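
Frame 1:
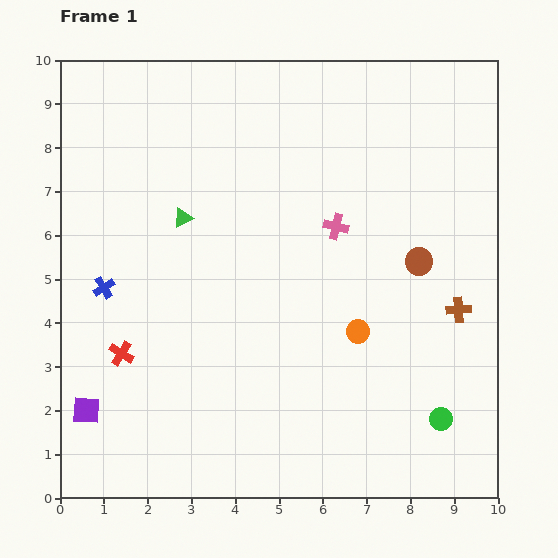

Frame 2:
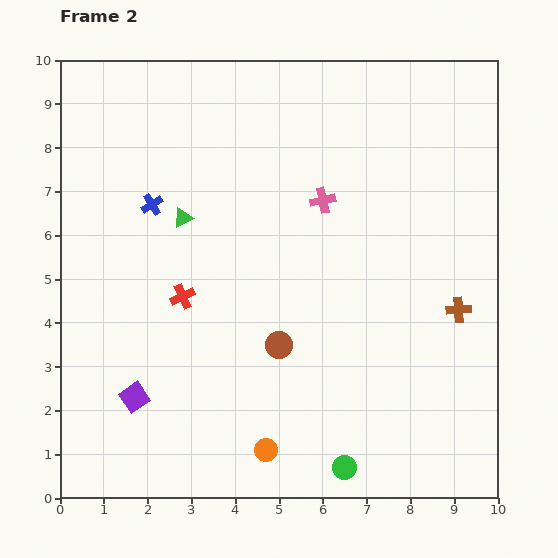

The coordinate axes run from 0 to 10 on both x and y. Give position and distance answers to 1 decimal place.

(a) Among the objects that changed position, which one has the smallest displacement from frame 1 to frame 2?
the pink cross

(moved 0.7)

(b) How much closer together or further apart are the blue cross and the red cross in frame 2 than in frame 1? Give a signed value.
+0.6

Distance in frame 1: 1.6. Distance in frame 2: 2.2.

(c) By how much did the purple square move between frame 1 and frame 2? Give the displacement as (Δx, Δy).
(1.1, 0.3)

The purple square was at (0.6, 2.0) in frame 1 and (1.7, 2.3) in frame 2.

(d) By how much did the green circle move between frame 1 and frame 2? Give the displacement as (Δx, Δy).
(-2.2, -1.1)

The green circle was at (8.7, 1.8) in frame 1 and (6.5, 0.7) in frame 2.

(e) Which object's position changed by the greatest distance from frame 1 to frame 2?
the brown circle

(moved 3.7; next 3.4)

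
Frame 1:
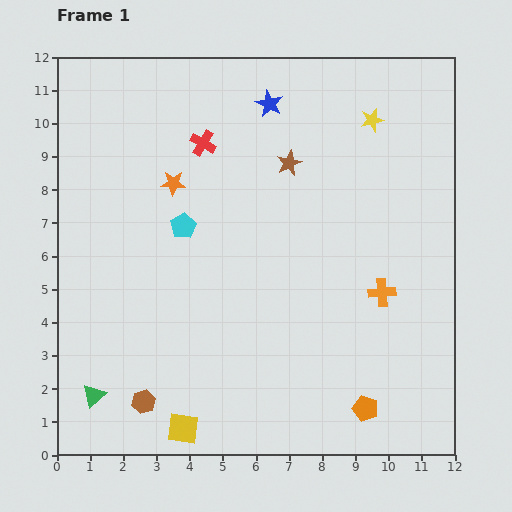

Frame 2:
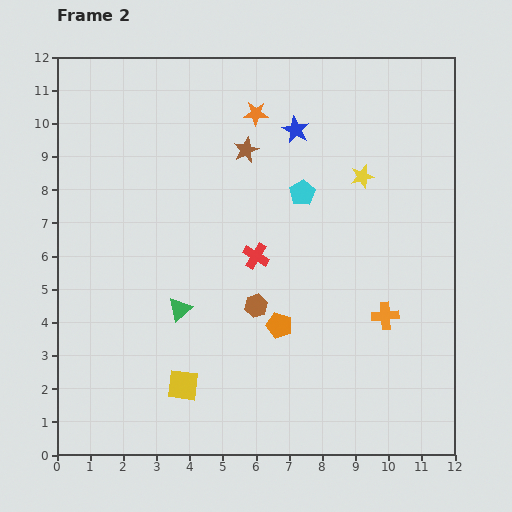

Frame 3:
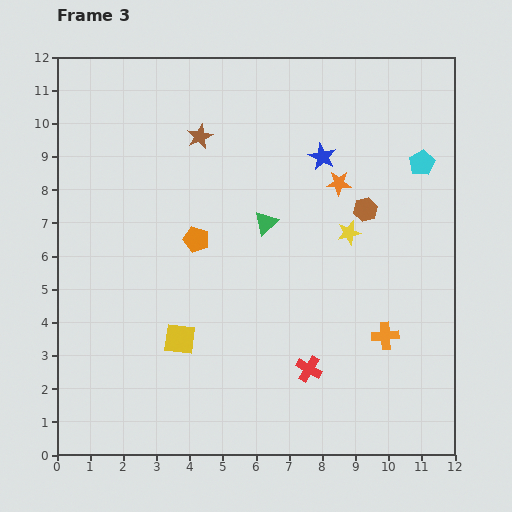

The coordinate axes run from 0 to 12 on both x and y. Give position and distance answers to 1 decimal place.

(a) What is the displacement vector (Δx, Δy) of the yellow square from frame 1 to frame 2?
(0.0, 1.3)

The yellow square was at (3.8, 0.8) in frame 1 and (3.8, 2.1) in frame 2.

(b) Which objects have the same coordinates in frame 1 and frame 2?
none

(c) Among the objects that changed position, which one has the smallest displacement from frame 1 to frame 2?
the orange cross

(moved 0.7)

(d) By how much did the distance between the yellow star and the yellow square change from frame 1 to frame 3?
-4.9

Distance in frame 1: 10.9. Distance in frame 3: 6.0.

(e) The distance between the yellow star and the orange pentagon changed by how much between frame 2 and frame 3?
-0.5

Distance in frame 2: 5.1. Distance in frame 3: 4.6.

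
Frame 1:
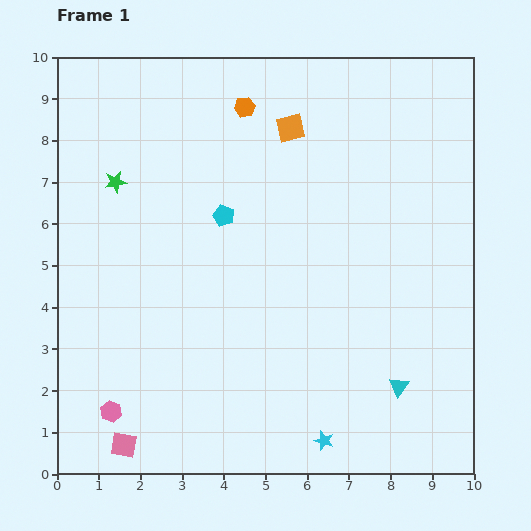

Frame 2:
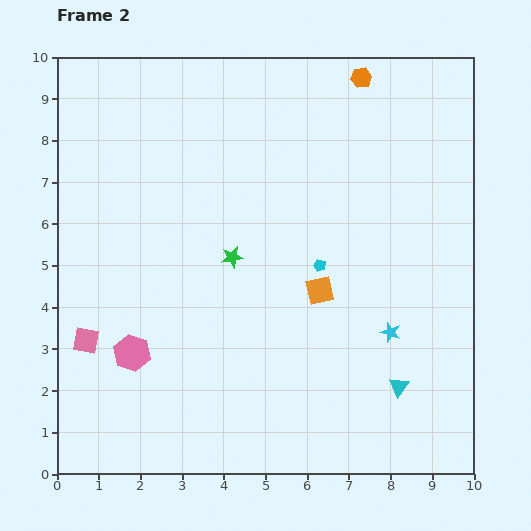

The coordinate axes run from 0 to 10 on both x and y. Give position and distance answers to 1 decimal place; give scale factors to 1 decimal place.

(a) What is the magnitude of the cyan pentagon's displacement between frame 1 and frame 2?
2.6

The cyan pentagon moved from (4.0, 6.2) to (6.3, 5.0), a distance of √(2.3² + 1.2²) ≈ 2.6.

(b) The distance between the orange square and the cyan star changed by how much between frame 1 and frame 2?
-5.5

Distance in frame 1: 7.5. Distance in frame 2: 2.0.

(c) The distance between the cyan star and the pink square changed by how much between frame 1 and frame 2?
+2.5

Distance in frame 1: 4.8. Distance in frame 2: 7.3.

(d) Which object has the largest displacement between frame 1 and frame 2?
the orange square

(moved 4.0; next 3.3)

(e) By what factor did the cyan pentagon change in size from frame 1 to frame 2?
0.6×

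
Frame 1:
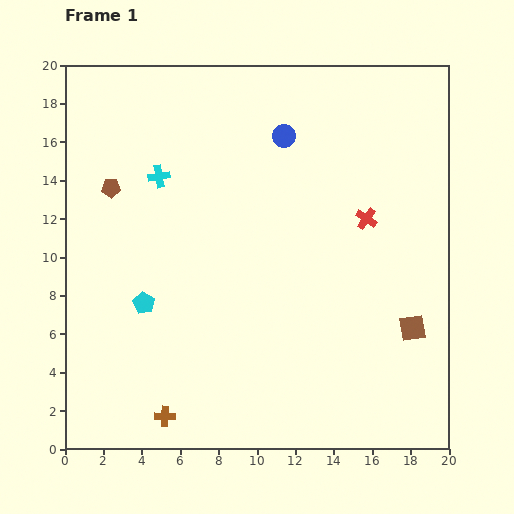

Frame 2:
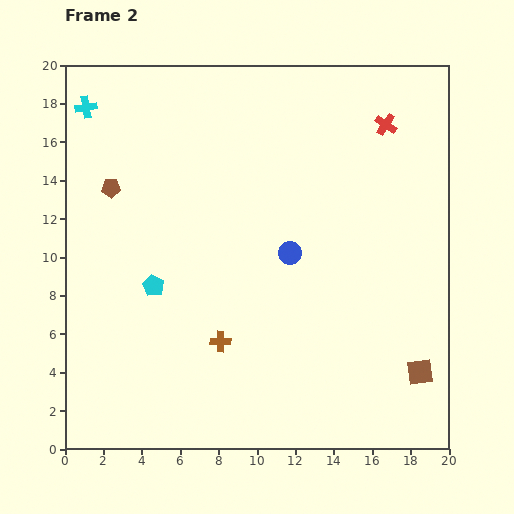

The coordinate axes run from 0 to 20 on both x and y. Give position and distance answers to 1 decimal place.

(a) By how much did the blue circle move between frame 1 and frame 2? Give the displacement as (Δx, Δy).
(0.3, -6.1)

The blue circle was at (11.4, 16.3) in frame 1 and (11.7, 10.2) in frame 2.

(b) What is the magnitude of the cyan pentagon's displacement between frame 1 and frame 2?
1.0

The cyan pentagon moved from (4.1, 7.6) to (4.6, 8.5), a distance of √(0.5² + 0.9²) ≈ 1.0.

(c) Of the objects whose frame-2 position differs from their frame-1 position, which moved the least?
the cyan pentagon

(moved 1.0)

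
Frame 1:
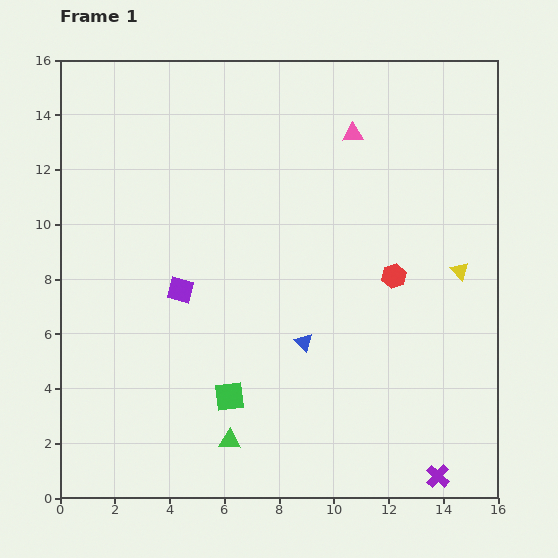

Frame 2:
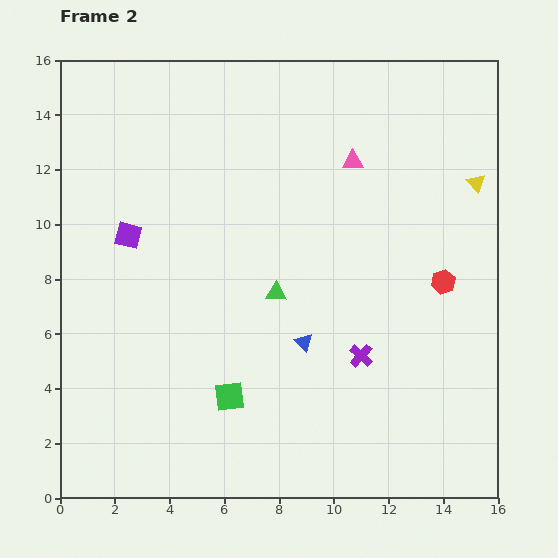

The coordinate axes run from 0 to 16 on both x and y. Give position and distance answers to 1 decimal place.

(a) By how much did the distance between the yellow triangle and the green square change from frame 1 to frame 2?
+2.3

Distance in frame 1: 9.6. Distance in frame 2: 11.9.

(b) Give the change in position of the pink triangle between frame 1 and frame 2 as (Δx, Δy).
(0.0, -1.0)

The pink triangle was at (10.7, 13.3) in frame 1 and (10.7, 12.3) in frame 2.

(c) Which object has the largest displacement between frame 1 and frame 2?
the green triangle

(moved 5.7; next 5.2)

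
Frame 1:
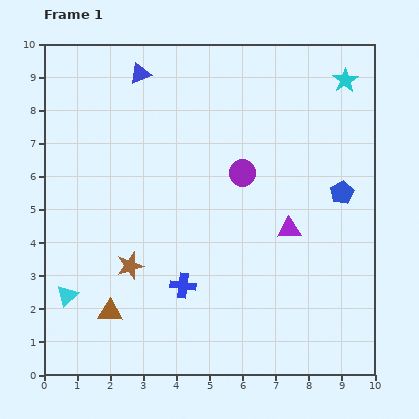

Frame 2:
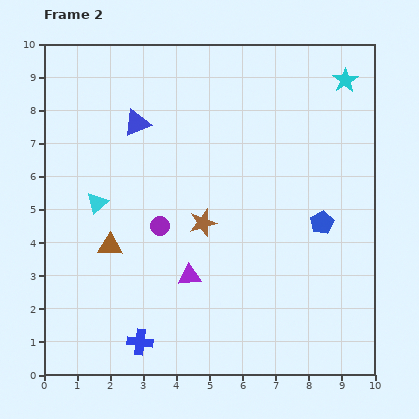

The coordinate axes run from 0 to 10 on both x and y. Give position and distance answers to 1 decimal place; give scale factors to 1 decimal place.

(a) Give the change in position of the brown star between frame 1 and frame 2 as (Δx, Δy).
(2.2, 1.3)

The brown star was at (2.6, 3.3) in frame 1 and (4.8, 4.6) in frame 2.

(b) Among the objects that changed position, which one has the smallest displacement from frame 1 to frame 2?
the blue pentagon

(moved 1.1)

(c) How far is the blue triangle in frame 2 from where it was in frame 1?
1.5

The blue triangle moved from (2.9, 9.1) to (2.8, 7.6), a distance of √(0.1² + 1.5²) ≈ 1.5.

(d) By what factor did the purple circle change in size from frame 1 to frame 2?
0.7×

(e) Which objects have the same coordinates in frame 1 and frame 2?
the cyan star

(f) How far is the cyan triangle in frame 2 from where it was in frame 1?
2.9

The cyan triangle moved from (0.7, 2.4) to (1.6, 5.2), a distance of √(0.9² + 2.8²) ≈ 2.9.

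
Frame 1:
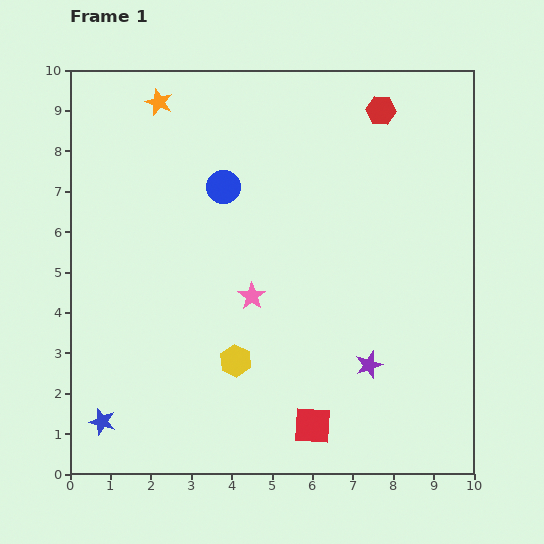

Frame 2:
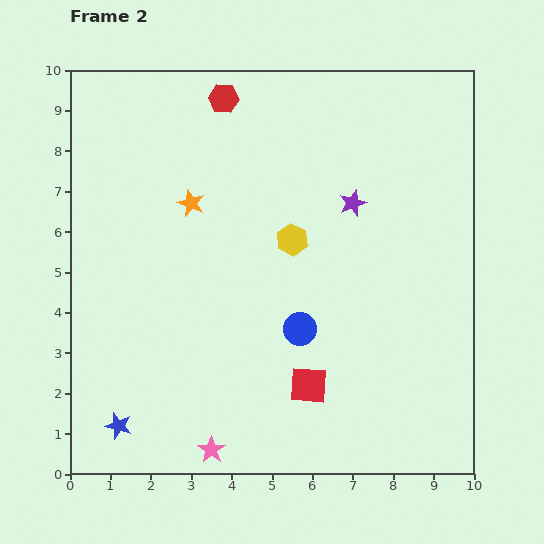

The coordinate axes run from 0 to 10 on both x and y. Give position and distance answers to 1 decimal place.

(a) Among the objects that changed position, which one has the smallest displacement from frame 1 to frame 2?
the blue star

(moved 0.4)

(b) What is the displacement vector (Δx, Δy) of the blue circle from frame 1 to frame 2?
(1.9, -3.5)

The blue circle was at (3.8, 7.1) in frame 1 and (5.7, 3.6) in frame 2.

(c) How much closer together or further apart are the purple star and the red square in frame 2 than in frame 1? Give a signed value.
+2.5

Distance in frame 1: 2.1. Distance in frame 2: 4.6.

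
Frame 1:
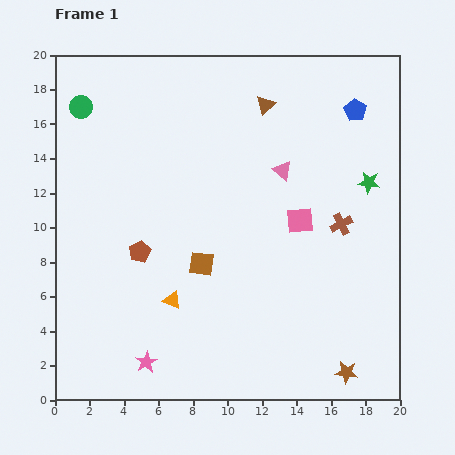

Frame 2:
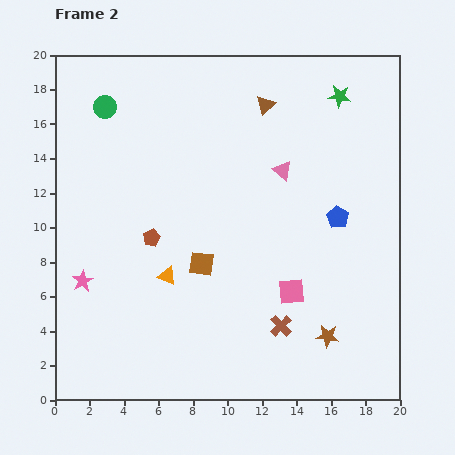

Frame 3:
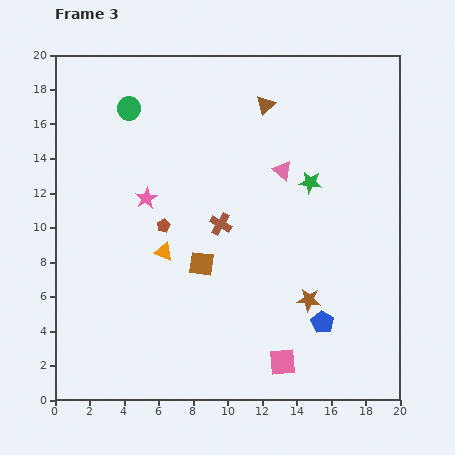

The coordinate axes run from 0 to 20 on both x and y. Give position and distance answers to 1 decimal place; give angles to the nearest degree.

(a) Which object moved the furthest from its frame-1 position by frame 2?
the brown cross

(moved 6.9; next 6.3)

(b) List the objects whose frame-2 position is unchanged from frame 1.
the brown square, the brown triangle, the pink triangle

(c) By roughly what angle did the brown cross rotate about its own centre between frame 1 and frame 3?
33° counter-clockwise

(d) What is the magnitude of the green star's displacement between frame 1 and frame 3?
3.4

The green star moved from (18.2, 12.6) to (14.8, 12.6), a distance of √(3.4² + 0.0²) ≈ 3.4.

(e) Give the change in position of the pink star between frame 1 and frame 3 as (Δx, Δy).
(0.0, 9.5)

The pink star was at (5.3, 2.2) in frame 1 and (5.3, 11.7) in frame 3.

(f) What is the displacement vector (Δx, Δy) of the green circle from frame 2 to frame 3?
(1.4, -0.1)

The green circle was at (2.9, 17.0) in frame 2 and (4.3, 16.9) in frame 3.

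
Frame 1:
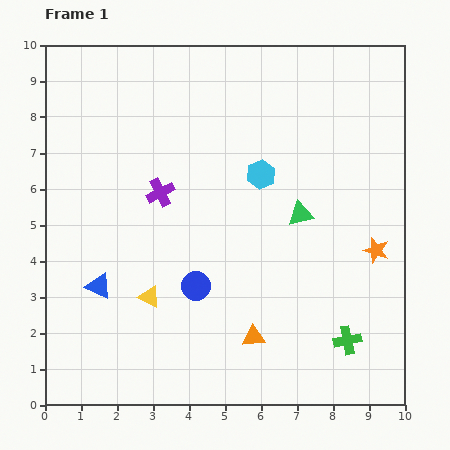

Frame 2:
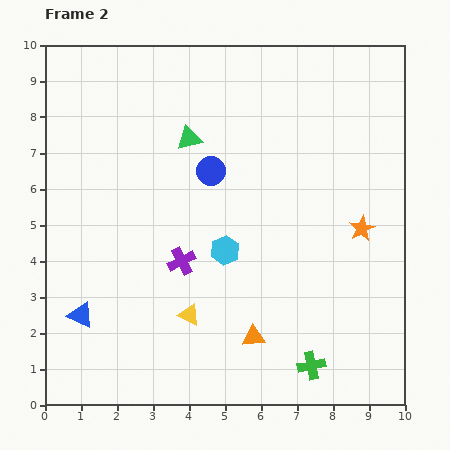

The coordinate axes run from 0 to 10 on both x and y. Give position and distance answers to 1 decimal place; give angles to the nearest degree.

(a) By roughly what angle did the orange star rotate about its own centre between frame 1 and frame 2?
26° clockwise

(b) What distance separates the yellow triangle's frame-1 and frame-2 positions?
1.2

The yellow triangle moved from (2.9, 3.0) to (4.0, 2.5), a distance of √(1.1² + 0.5²) ≈ 1.2.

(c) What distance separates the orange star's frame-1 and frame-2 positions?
0.7

The orange star moved from (9.2, 4.3) to (8.8, 4.9), a distance of √(0.4² + 0.6²) ≈ 0.7.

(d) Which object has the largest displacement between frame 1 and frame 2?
the green triangle

(moved 3.7; next 3.2)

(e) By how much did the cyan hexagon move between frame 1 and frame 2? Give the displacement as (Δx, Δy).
(-1.0, -2.1)

The cyan hexagon was at (6.0, 6.4) in frame 1 and (5.0, 4.3) in frame 2.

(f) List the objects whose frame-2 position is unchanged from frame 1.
the orange triangle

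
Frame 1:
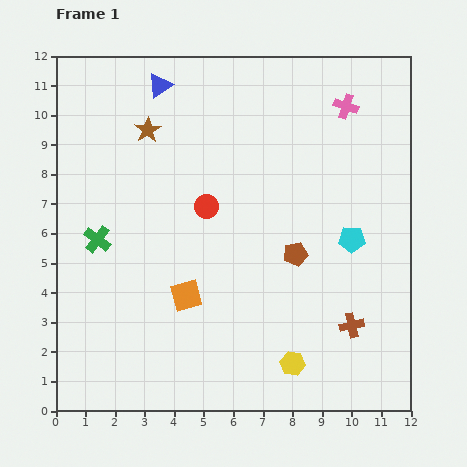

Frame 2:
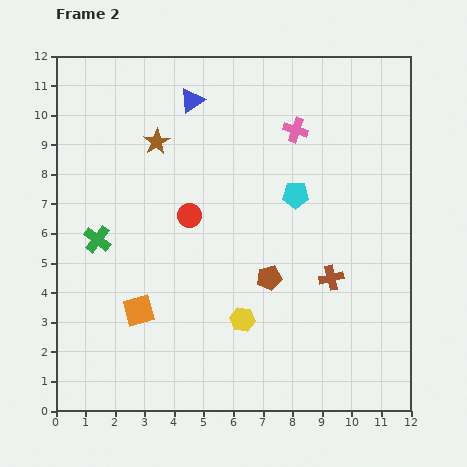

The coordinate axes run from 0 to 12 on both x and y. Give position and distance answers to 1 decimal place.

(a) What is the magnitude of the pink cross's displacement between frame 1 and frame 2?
1.9

The pink cross moved from (9.8, 10.3) to (8.1, 9.5), a distance of √(1.7² + 0.8²) ≈ 1.9.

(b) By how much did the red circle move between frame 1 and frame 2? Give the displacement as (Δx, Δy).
(-0.6, -0.3)

The red circle was at (5.1, 6.9) in frame 1 and (4.5, 6.6) in frame 2.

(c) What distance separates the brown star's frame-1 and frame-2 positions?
0.5

The brown star moved from (3.1, 9.5) to (3.4, 9.1), a distance of √(0.3² + 0.4²) ≈ 0.5.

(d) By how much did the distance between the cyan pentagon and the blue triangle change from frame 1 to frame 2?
-3.6

Distance in frame 1: 8.3. Distance in frame 2: 4.7.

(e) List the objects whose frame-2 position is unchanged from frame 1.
the green cross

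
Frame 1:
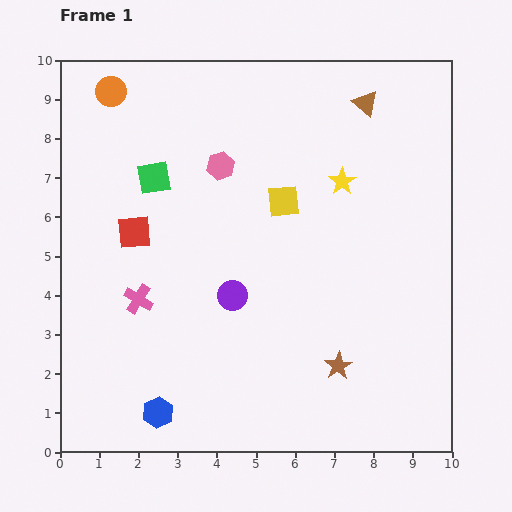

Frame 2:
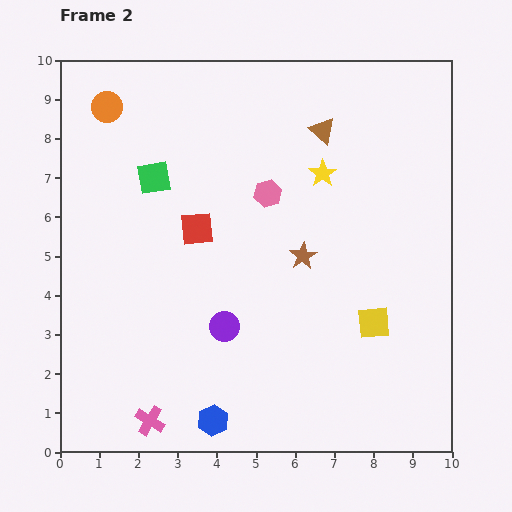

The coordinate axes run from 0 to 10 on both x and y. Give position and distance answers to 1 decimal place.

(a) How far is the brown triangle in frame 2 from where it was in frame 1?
1.3

The brown triangle moved from (7.8, 8.9) to (6.7, 8.2), a distance of √(1.1² + 0.7²) ≈ 1.3.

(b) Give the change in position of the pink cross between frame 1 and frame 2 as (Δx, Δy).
(0.3, -3.1)

The pink cross was at (2.0, 3.9) in frame 1 and (2.3, 0.8) in frame 2.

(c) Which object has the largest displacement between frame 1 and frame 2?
the yellow square

(moved 3.9; next 3.1)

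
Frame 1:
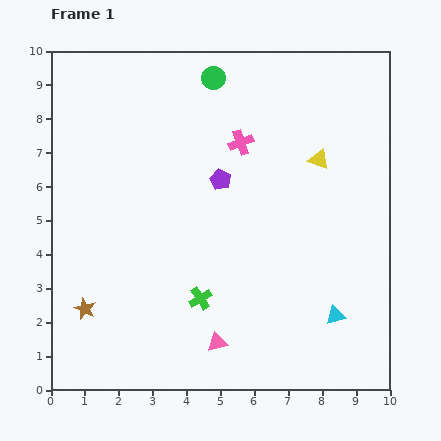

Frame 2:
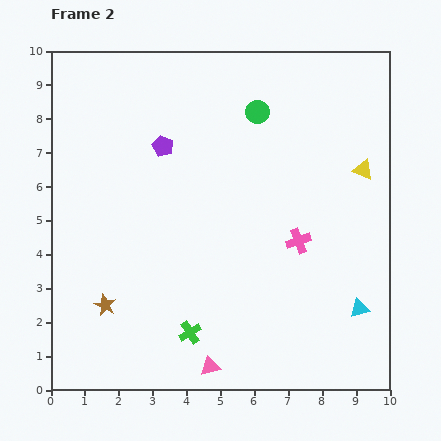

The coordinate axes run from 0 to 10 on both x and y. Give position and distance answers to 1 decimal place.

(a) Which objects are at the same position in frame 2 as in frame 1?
none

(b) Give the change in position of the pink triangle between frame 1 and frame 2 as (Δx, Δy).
(-0.2, -0.7)

The pink triangle was at (4.9, 1.4) in frame 1 and (4.7, 0.7) in frame 2.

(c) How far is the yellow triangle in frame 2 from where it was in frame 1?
1.3

The yellow triangle moved from (7.9, 6.8) to (9.2, 6.5), a distance of √(1.3² + 0.3²) ≈ 1.3.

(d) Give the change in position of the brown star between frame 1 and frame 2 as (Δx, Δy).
(0.6, 0.1)

The brown star was at (1.0, 2.4) in frame 1 and (1.6, 2.5) in frame 2.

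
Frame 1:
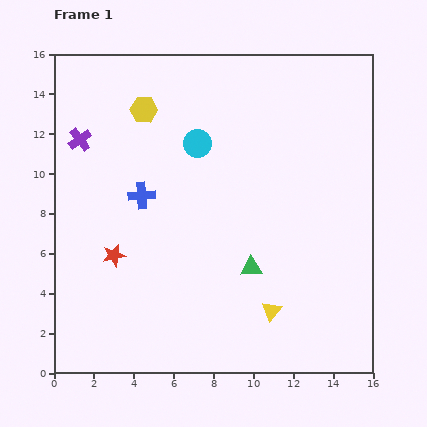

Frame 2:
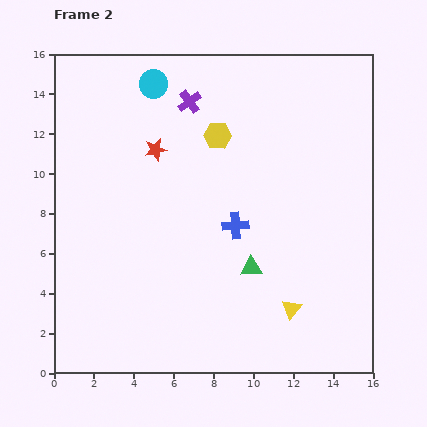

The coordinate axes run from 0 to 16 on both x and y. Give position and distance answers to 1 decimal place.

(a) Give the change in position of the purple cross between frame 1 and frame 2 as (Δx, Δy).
(5.5, 1.9)

The purple cross was at (1.3, 11.7) in frame 1 and (6.8, 13.6) in frame 2.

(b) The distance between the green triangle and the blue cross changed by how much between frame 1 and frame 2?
-4.4

Distance in frame 1: 6.6. Distance in frame 2: 2.2.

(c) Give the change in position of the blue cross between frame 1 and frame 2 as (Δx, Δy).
(4.7, -1.5)

The blue cross was at (4.4, 8.9) in frame 1 and (9.1, 7.4) in frame 2.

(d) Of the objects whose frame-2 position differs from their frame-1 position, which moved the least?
the yellow triangle

(moved 1.0)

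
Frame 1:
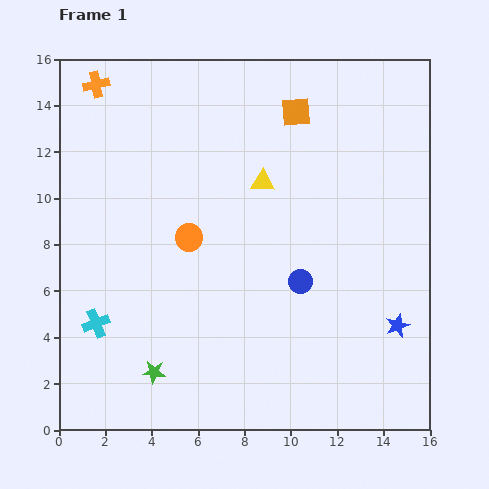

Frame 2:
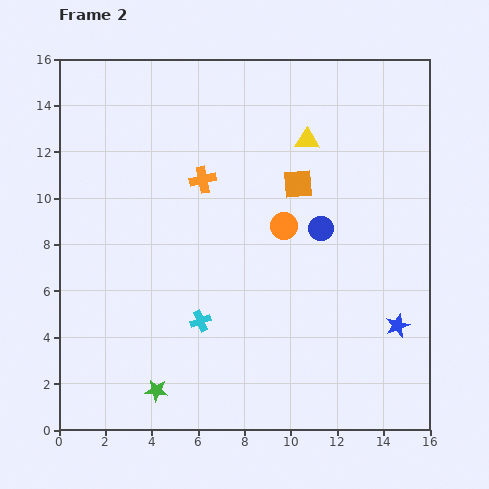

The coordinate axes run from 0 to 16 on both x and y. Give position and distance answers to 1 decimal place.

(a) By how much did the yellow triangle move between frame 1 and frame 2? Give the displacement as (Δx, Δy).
(1.9, 1.8)

The yellow triangle was at (8.8, 10.7) in frame 1 and (10.7, 12.5) in frame 2.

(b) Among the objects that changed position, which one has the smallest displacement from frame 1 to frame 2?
the green star

(moved 0.8)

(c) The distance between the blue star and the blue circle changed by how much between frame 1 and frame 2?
+0.7

Distance in frame 1: 4.6. Distance in frame 2: 5.3.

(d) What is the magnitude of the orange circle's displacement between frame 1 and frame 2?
4.1

The orange circle moved from (5.6, 8.3) to (9.7, 8.8), a distance of √(4.1² + 0.5²) ≈ 4.1.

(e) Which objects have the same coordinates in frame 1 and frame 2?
the blue star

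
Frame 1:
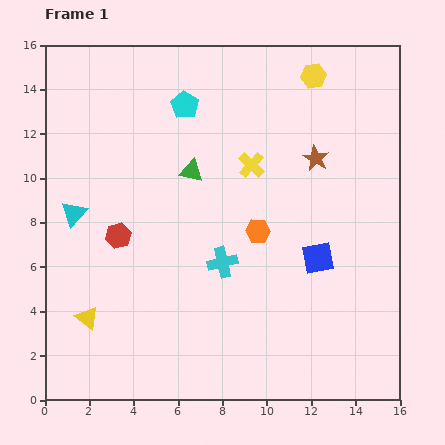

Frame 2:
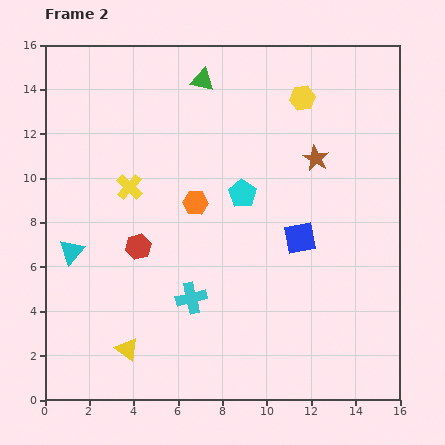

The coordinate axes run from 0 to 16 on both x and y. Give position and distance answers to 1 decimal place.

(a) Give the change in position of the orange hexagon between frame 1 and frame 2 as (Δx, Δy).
(-2.8, 1.3)

The orange hexagon was at (9.6, 7.6) in frame 1 and (6.8, 8.9) in frame 2.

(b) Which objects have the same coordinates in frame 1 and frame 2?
the brown star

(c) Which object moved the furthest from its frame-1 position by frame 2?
the yellow cross

(moved 5.6; next 4.8)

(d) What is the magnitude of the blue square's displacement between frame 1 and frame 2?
1.2

The blue square moved from (12.3, 6.4) to (11.5, 7.3), a distance of √(0.8² + 0.9²) ≈ 1.2.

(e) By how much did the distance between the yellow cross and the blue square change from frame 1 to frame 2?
+2.8

Distance in frame 1: 5.2. Distance in frame 2: 8.0.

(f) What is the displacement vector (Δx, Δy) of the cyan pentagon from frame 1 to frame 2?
(2.6, -4.0)

The cyan pentagon was at (6.3, 13.3) in frame 1 and (8.9, 9.3) in frame 2.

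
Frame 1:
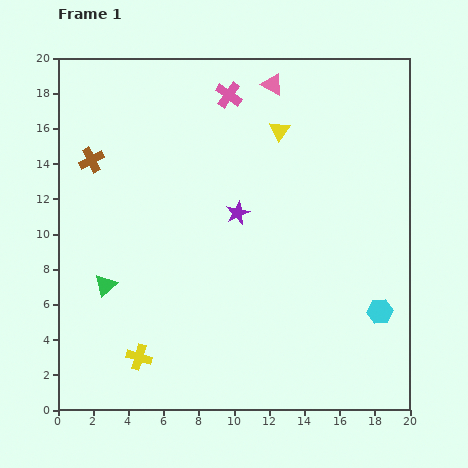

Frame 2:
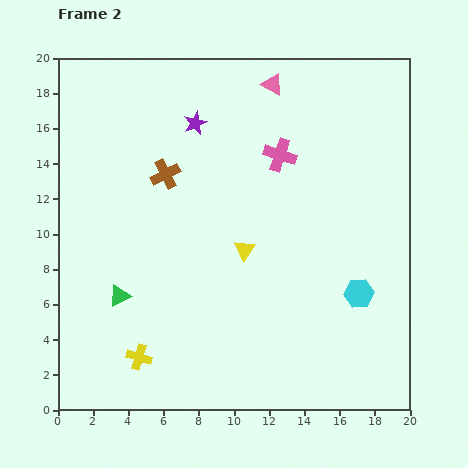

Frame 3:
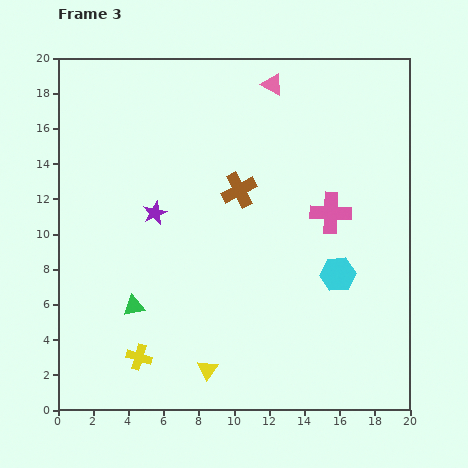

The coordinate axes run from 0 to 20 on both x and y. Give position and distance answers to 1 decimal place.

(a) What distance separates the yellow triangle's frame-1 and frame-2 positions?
7.1

The yellow triangle moved from (12.6, 15.9) to (10.6, 9.1), a distance of √(2.0² + 6.8²) ≈ 7.1.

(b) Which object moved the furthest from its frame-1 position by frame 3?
the yellow triangle

(moved 14.2; next 8.9)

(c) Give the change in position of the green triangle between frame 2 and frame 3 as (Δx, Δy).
(0.8, -0.6)

The green triangle was at (3.5, 6.5) in frame 2 and (4.3, 5.9) in frame 3.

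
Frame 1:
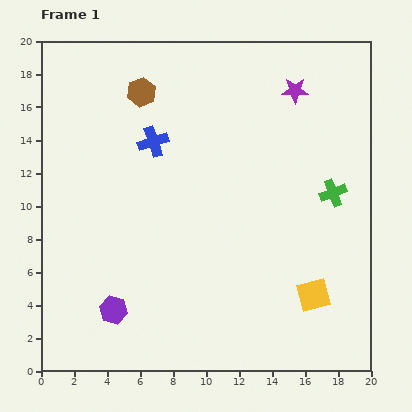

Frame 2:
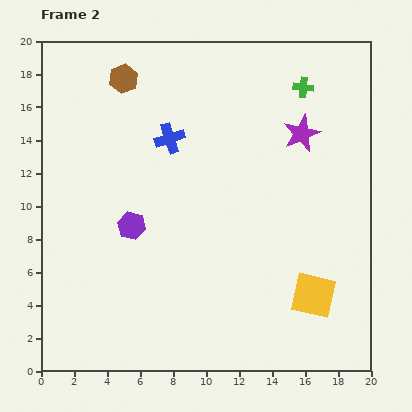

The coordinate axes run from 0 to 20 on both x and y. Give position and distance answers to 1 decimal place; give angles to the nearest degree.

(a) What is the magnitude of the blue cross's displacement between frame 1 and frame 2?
1.0

The blue cross moved from (6.8, 13.9) to (7.8, 14.1), a distance of √(1.0² + 0.2²) ≈ 1.0.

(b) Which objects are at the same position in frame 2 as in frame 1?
the yellow square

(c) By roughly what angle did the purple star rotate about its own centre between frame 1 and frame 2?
24° counter-clockwise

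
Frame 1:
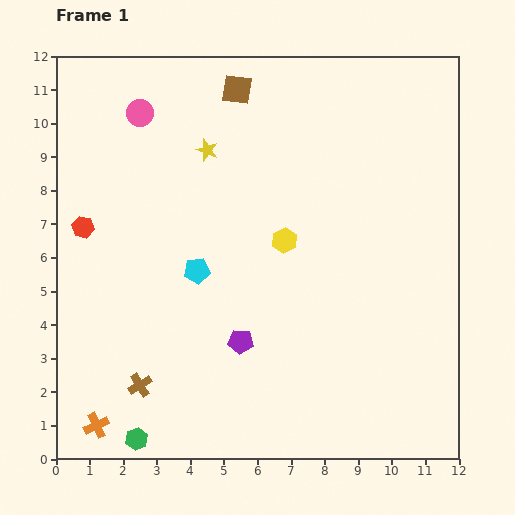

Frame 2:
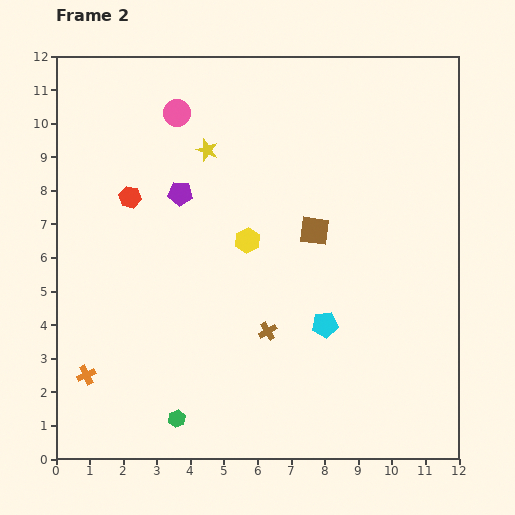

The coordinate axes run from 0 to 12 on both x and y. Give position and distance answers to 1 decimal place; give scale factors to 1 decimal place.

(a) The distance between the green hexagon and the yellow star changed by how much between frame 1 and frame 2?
-0.8

Distance in frame 1: 8.9. Distance in frame 2: 8.1.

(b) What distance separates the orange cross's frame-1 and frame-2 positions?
1.5

The orange cross moved from (1.2, 1.0) to (0.9, 2.5), a distance of √(0.3² + 1.5²) ≈ 1.5.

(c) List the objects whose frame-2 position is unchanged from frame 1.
the yellow star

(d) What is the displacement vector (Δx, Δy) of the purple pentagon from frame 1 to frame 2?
(-1.8, 4.4)

The purple pentagon was at (5.5, 3.5) in frame 1 and (3.7, 7.9) in frame 2.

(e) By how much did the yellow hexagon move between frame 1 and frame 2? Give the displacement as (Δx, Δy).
(-1.1, 0.0)

The yellow hexagon was at (6.8, 6.5) in frame 1 and (5.7, 6.5) in frame 2.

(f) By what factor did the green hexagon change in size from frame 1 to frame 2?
0.8×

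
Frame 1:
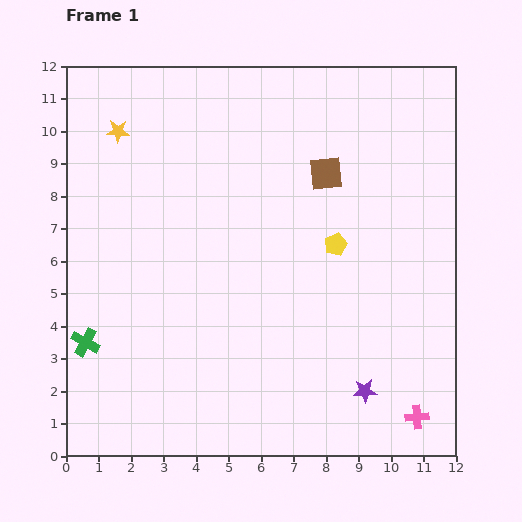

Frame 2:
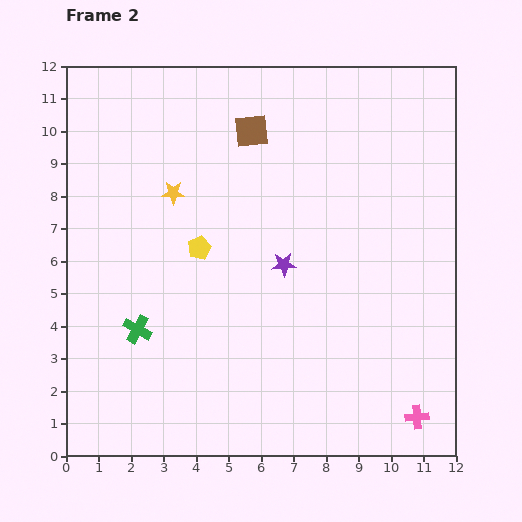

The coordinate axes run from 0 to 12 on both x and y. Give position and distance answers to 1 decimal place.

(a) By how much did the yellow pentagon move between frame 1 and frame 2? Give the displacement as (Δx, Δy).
(-4.2, -0.1)

The yellow pentagon was at (8.3, 6.5) in frame 1 and (4.1, 6.4) in frame 2.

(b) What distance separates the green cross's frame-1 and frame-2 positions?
1.6

The green cross moved from (0.6, 3.5) to (2.2, 3.9), a distance of √(1.6² + 0.4²) ≈ 1.6.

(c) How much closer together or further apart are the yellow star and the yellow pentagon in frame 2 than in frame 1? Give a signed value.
-5.7

Distance in frame 1: 7.6. Distance in frame 2: 1.9.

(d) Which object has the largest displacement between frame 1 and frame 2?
the purple star

(moved 4.6; next 4.2)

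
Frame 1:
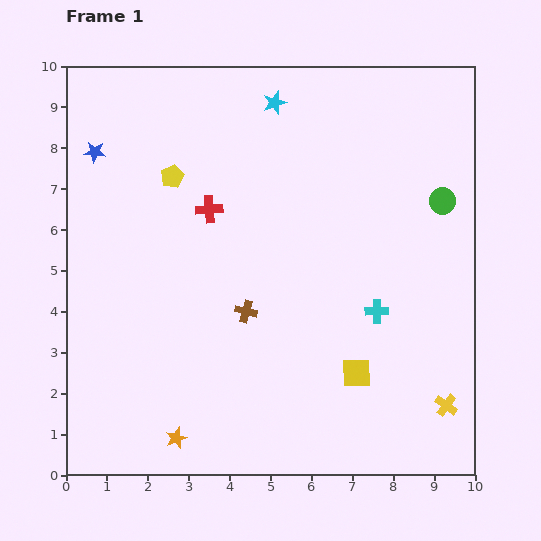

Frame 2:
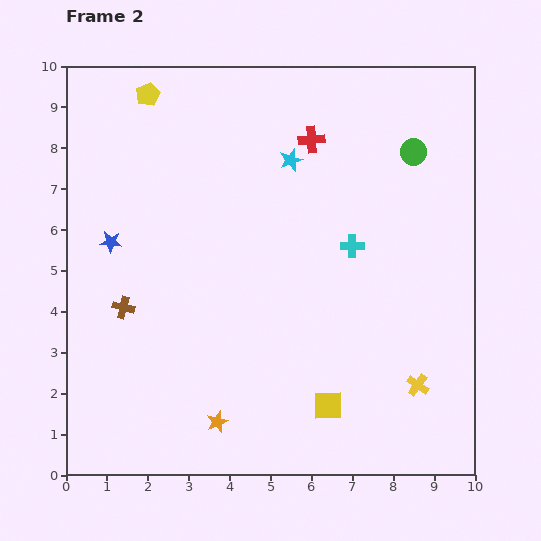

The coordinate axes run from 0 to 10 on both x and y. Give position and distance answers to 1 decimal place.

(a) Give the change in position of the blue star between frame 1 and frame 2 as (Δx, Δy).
(0.4, -2.2)

The blue star was at (0.7, 7.9) in frame 1 and (1.1, 5.7) in frame 2.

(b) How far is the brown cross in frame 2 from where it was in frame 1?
3.0

The brown cross moved from (4.4, 4.0) to (1.4, 4.1), a distance of √(3.0² + 0.1²) ≈ 3.0.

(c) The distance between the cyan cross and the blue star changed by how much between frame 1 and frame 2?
-2.0

Distance in frame 1: 7.9. Distance in frame 2: 5.9.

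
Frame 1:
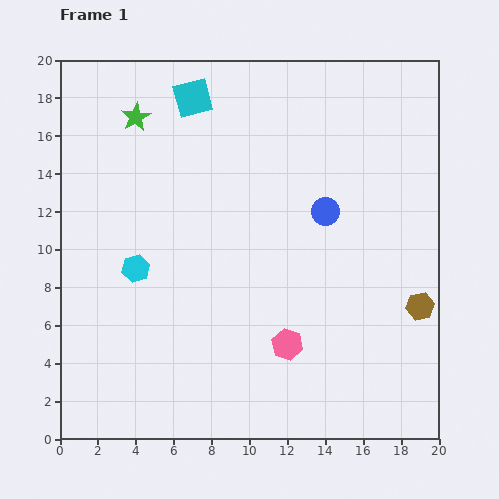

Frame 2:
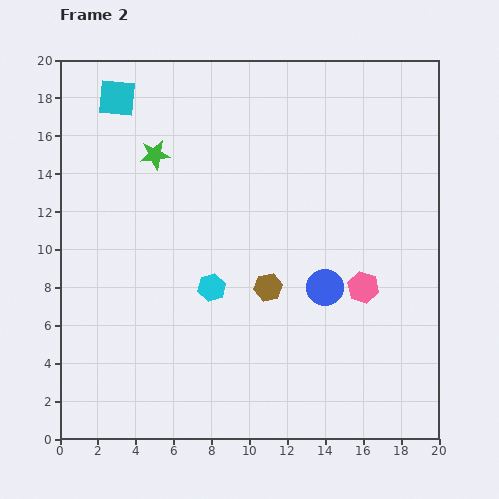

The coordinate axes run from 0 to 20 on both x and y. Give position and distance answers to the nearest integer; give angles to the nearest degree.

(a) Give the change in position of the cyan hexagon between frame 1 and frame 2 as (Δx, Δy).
(4, -1)

The cyan hexagon was at (4, 9) in frame 1 and (8, 8) in frame 2.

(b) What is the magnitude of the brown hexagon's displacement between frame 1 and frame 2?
8

The brown hexagon moved from (19, 7) to (11, 8), a distance of √(8² + 1²) ≈ 8.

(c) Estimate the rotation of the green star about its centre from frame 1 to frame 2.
22° clockwise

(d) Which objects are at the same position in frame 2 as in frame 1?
none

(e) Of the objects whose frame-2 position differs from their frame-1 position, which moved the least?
the green star

(moved 2)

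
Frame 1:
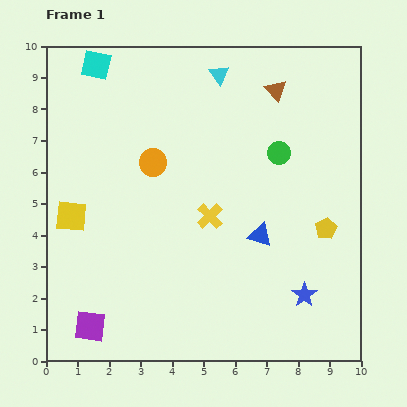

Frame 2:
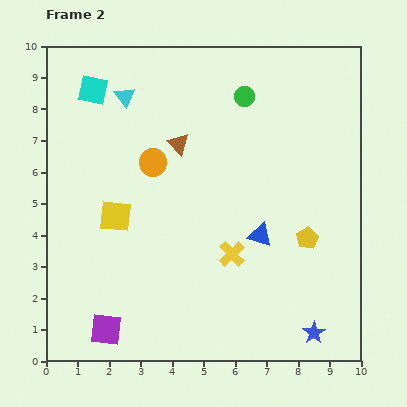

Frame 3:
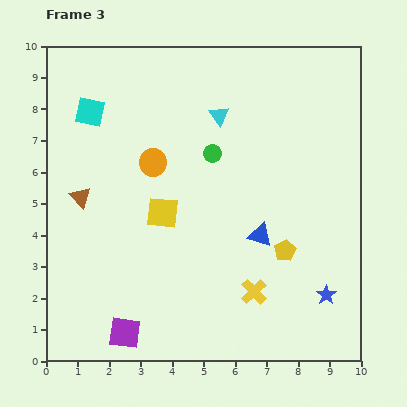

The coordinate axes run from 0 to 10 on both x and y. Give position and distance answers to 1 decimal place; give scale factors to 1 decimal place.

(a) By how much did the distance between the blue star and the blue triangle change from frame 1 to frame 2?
+1.1

Distance in frame 1: 2.4. Distance in frame 2: 3.5.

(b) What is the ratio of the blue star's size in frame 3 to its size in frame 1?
0.8×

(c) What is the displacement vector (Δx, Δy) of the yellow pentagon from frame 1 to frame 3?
(-1.3, -0.7)

The yellow pentagon was at (8.9, 4.2) in frame 1 and (7.6, 3.5) in frame 3.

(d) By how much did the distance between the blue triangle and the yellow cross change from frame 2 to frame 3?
+0.7

Distance in frame 2: 1.1. Distance in frame 3: 1.8.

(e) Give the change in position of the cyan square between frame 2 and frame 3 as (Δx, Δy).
(-0.1, -0.7)

The cyan square was at (1.5, 8.6) in frame 2 and (1.4, 7.9) in frame 3.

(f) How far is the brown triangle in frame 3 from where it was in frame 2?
3.5

The brown triangle moved from (4.2, 6.9) to (1.1, 5.2), a distance of √(3.1² + 1.7²) ≈ 3.5.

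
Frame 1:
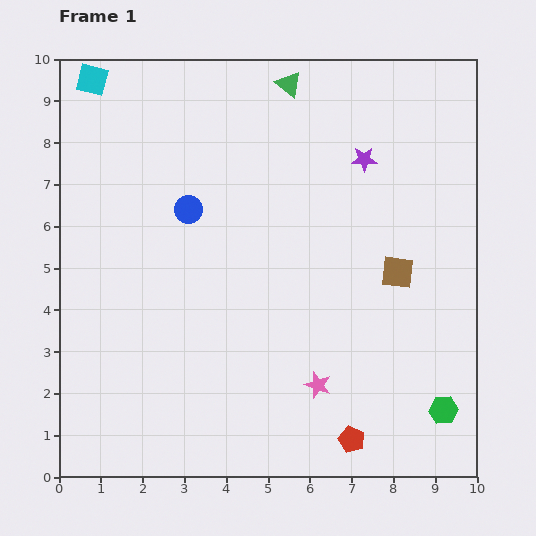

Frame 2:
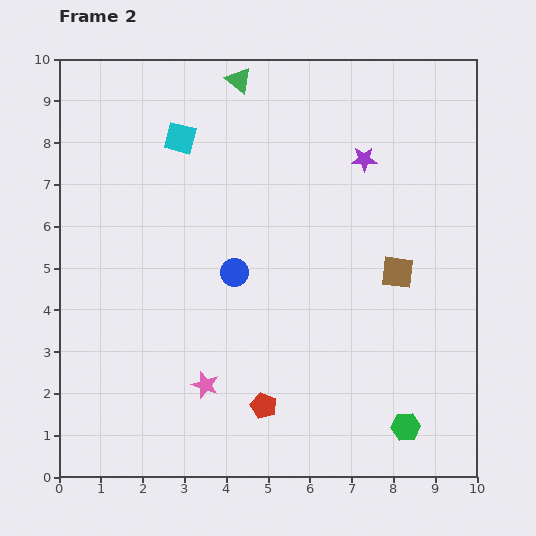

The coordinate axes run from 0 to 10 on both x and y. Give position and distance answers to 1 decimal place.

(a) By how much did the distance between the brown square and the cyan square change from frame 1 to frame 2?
-2.5

Distance in frame 1: 8.6. Distance in frame 2: 6.1.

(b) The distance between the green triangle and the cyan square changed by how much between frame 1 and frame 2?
-2.7

Distance in frame 1: 4.7. Distance in frame 2: 2.0.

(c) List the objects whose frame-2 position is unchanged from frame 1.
the brown square, the purple star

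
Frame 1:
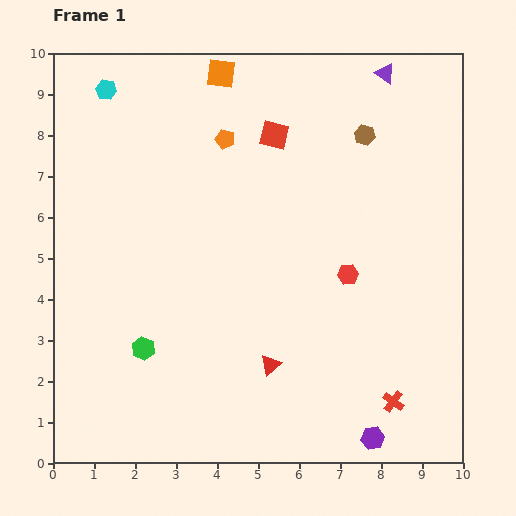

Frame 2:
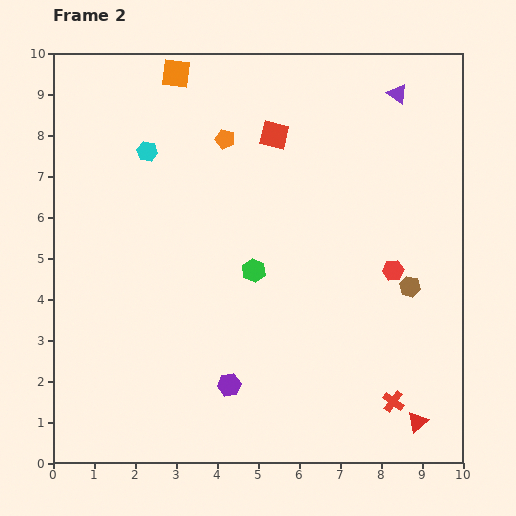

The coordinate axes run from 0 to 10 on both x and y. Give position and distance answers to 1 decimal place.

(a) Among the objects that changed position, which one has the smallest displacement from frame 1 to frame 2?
the purple triangle

(moved 0.6)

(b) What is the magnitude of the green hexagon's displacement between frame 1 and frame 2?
3.3

The green hexagon moved from (2.2, 2.8) to (4.9, 4.7), a distance of √(2.7² + 1.9²) ≈ 3.3.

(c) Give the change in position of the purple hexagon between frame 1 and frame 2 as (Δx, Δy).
(-3.5, 1.3)

The purple hexagon was at (7.8, 0.6) in frame 1 and (4.3, 1.9) in frame 2.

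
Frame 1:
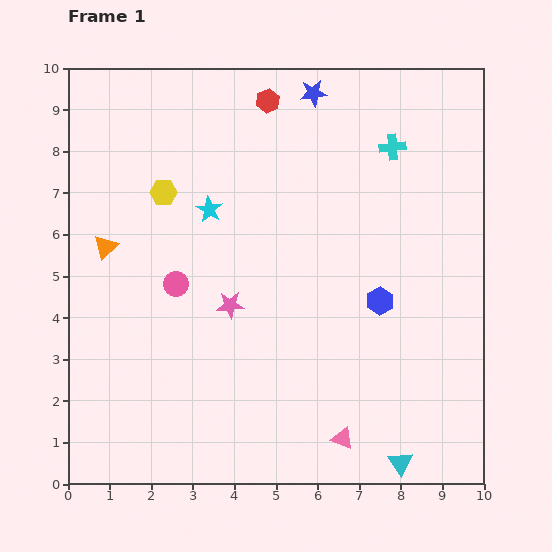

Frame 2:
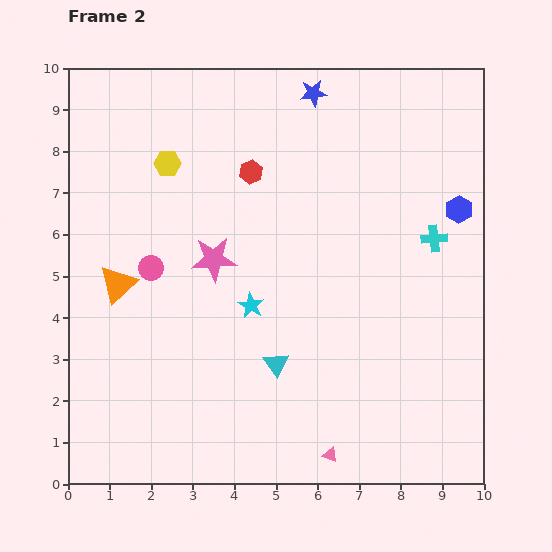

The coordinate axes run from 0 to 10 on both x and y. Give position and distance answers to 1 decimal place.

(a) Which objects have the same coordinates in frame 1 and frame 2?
the blue star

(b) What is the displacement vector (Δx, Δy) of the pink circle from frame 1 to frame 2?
(-0.6, 0.4)

The pink circle was at (2.6, 4.8) in frame 1 and (2.0, 5.2) in frame 2.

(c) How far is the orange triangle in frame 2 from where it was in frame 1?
0.9

The orange triangle moved from (0.9, 5.7) to (1.2, 4.8), a distance of √(0.3² + 0.9²) ≈ 0.9.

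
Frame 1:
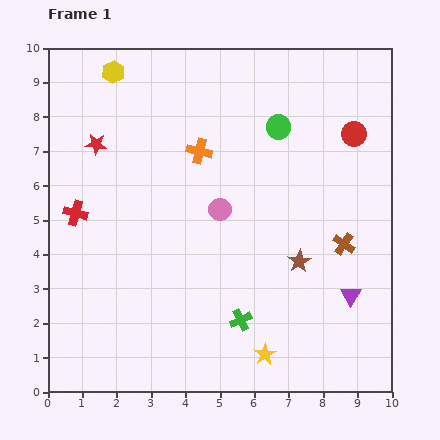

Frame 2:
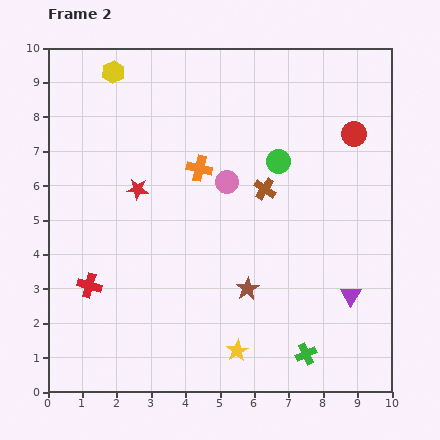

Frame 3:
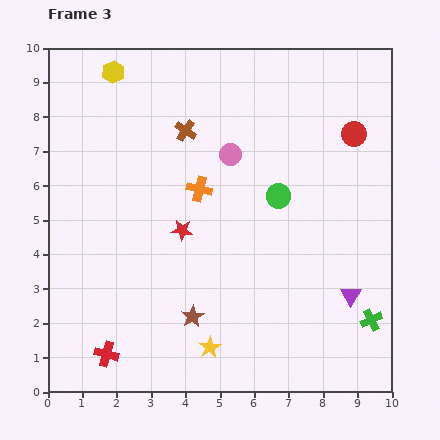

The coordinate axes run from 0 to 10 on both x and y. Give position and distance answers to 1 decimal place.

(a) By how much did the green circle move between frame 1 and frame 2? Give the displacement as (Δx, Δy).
(0.0, -1.0)

The green circle was at (6.7, 7.7) in frame 1 and (6.7, 6.7) in frame 2.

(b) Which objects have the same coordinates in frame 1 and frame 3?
the yellow hexagon, the purple triangle, the red circle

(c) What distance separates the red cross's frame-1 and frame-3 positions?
4.2

The red cross moved from (0.8, 5.2) to (1.7, 1.1), a distance of √(0.9² + 4.1²) ≈ 4.2.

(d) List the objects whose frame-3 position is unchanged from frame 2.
the yellow hexagon, the purple triangle, the red circle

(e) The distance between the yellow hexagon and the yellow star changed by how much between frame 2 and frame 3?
-0.4

Distance in frame 2: 8.9. Distance in frame 3: 8.5.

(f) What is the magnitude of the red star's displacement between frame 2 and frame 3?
1.8

The red star moved from (2.6, 5.9) to (3.9, 4.7), a distance of √(1.3² + 1.2²) ≈ 1.8.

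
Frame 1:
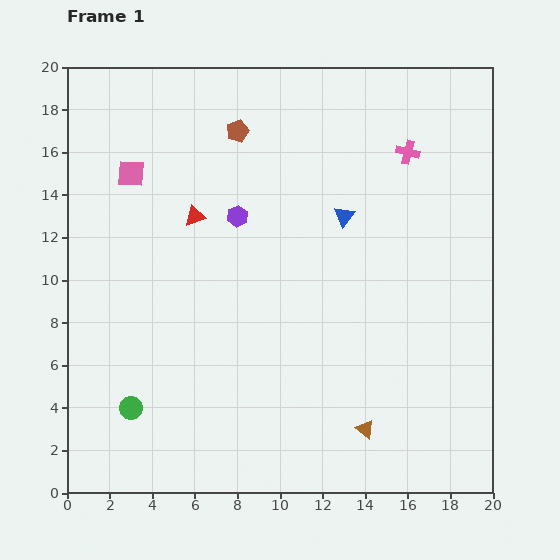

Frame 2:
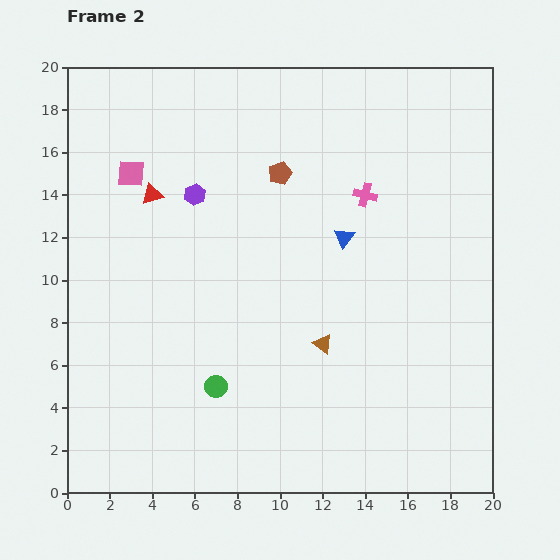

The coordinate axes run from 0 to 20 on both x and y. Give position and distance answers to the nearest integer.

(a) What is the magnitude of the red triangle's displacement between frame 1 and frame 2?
2

The red triangle moved from (6, 13) to (4, 14), a distance of √(2² + 1²) ≈ 2.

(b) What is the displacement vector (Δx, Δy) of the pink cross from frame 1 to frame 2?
(-2, -2)

The pink cross was at (16, 16) in frame 1 and (14, 14) in frame 2.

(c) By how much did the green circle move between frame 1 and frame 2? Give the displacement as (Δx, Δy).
(4, 1)

The green circle was at (3, 4) in frame 1 and (7, 5) in frame 2.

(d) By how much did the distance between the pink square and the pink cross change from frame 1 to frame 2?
-2

Distance in frame 1: 13. Distance in frame 2: 11.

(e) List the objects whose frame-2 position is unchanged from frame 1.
the pink square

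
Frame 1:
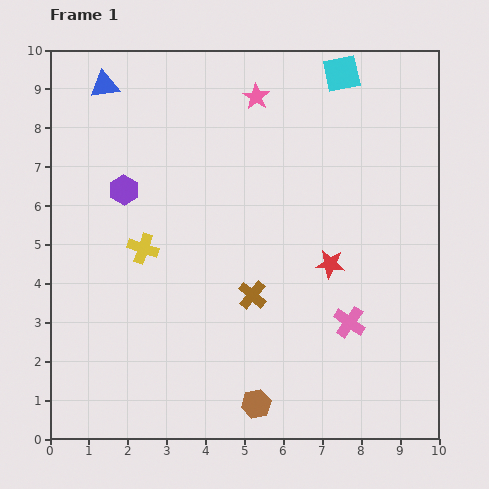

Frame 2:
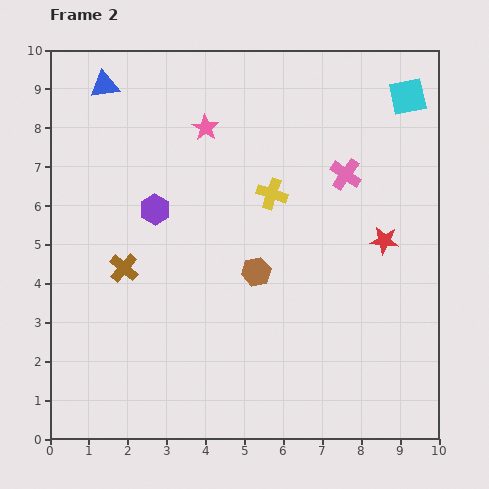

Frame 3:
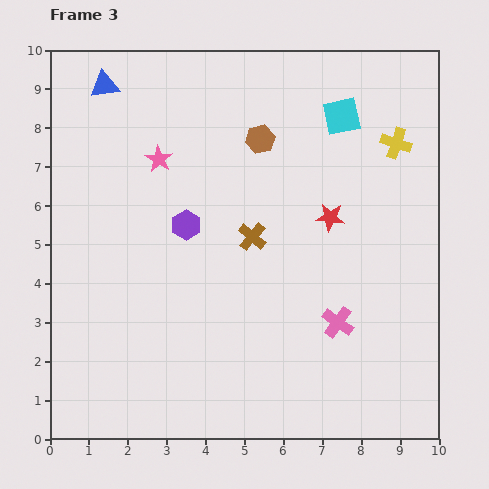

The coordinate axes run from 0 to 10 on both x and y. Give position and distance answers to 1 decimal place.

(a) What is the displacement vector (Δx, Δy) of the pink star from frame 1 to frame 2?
(-1.3, -0.8)

The pink star was at (5.3, 8.8) in frame 1 and (4.0, 8.0) in frame 2.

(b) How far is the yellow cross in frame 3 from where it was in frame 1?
7.0

The yellow cross moved from (2.4, 4.9) to (8.9, 7.6), a distance of √(6.5² + 2.7²) ≈ 7.0.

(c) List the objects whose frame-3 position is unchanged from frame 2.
the blue triangle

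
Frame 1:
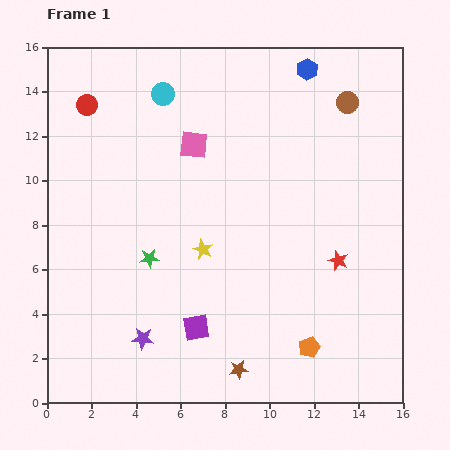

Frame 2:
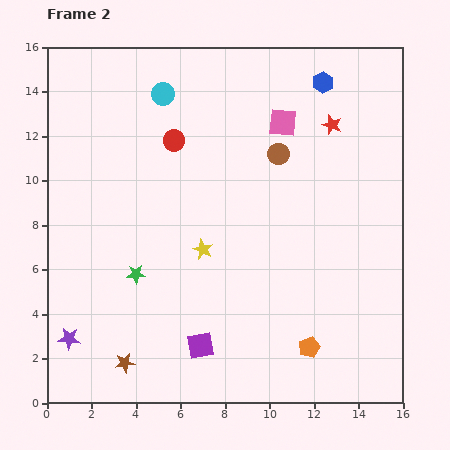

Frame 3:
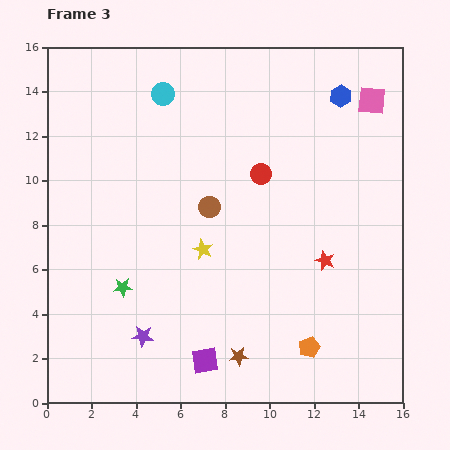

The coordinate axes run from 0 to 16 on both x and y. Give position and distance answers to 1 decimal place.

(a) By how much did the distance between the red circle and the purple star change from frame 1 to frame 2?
-0.7

Distance in frame 1: 10.8. Distance in frame 2: 10.1.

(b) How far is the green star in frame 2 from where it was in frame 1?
0.9

The green star moved from (4.6, 6.5) to (4.0, 5.8), a distance of √(0.6² + 0.7²) ≈ 0.9.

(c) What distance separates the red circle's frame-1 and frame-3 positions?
8.4

The red circle moved from (1.8, 13.4) to (9.6, 10.3), a distance of √(7.8² + 3.1²) ≈ 8.4.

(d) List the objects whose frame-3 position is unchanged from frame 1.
the orange pentagon, the cyan circle, the yellow star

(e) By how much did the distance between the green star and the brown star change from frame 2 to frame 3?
+2.1

Distance in frame 2: 4.0. Distance in frame 3: 6.1.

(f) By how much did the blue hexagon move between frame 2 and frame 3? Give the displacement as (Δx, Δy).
(0.8, -0.6)

The blue hexagon was at (12.4, 14.4) in frame 2 and (13.2, 13.8) in frame 3.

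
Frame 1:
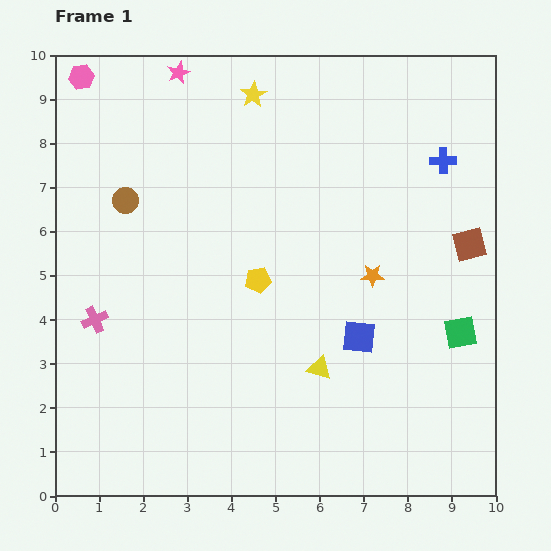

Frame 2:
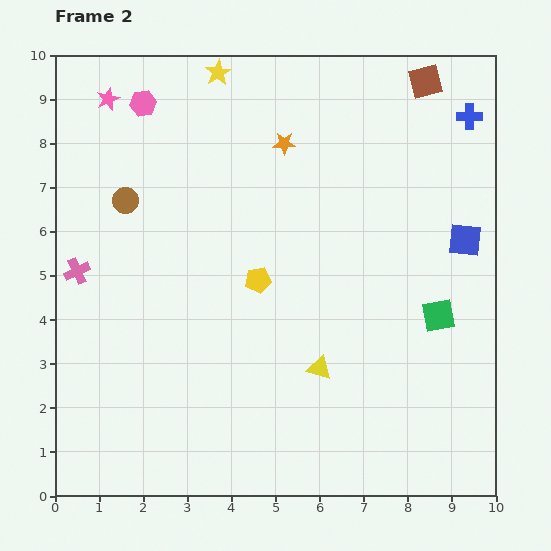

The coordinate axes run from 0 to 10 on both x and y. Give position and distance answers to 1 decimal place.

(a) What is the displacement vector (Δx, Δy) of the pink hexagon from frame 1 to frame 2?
(1.4, -0.6)

The pink hexagon was at (0.6, 9.5) in frame 1 and (2.0, 8.9) in frame 2.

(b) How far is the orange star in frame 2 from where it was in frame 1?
3.6

The orange star moved from (7.2, 5.0) to (5.2, 8.0), a distance of √(2.0² + 3.0²) ≈ 3.6.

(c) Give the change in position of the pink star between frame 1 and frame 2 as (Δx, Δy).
(-1.6, -0.6)

The pink star was at (2.8, 9.6) in frame 1 and (1.2, 9.0) in frame 2.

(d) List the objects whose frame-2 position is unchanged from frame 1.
the yellow triangle, the yellow pentagon, the brown circle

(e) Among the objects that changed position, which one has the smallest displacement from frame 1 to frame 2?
the green square

(moved 0.6)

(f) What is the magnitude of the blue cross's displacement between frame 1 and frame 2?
1.2

The blue cross moved from (8.8, 7.6) to (9.4, 8.6), a distance of √(0.6² + 1.0²) ≈ 1.2.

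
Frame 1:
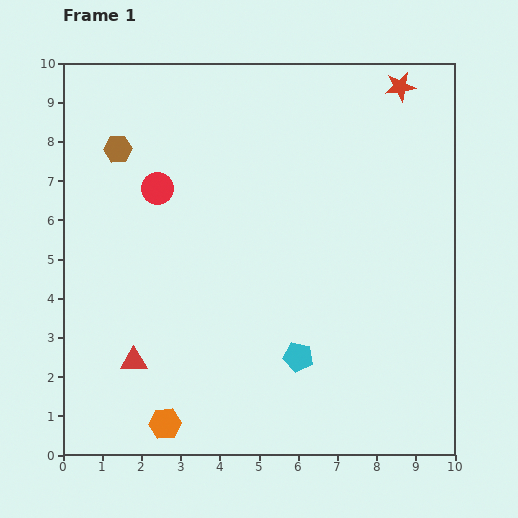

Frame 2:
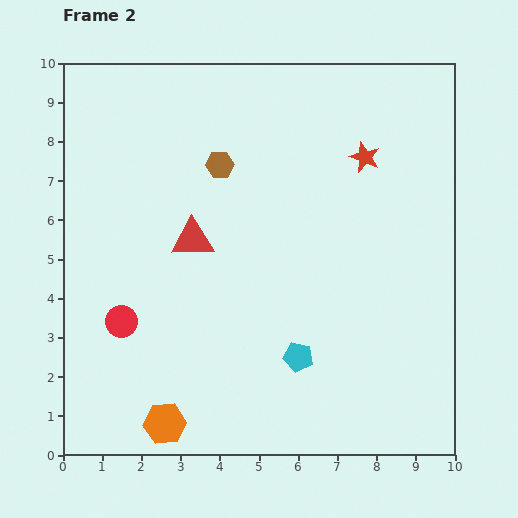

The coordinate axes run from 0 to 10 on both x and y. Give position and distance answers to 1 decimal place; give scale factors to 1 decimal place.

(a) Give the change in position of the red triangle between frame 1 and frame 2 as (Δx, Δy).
(1.5, 3.1)

The red triangle was at (1.8, 2.4) in frame 1 and (3.3, 5.5) in frame 2.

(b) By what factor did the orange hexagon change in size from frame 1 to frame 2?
1.3×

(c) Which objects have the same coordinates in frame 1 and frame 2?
the orange hexagon, the cyan pentagon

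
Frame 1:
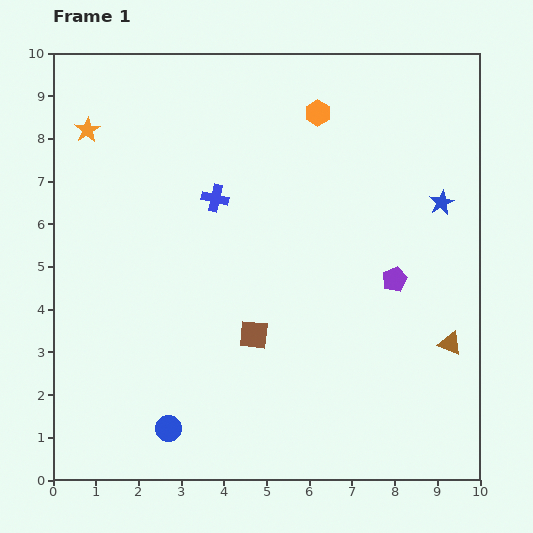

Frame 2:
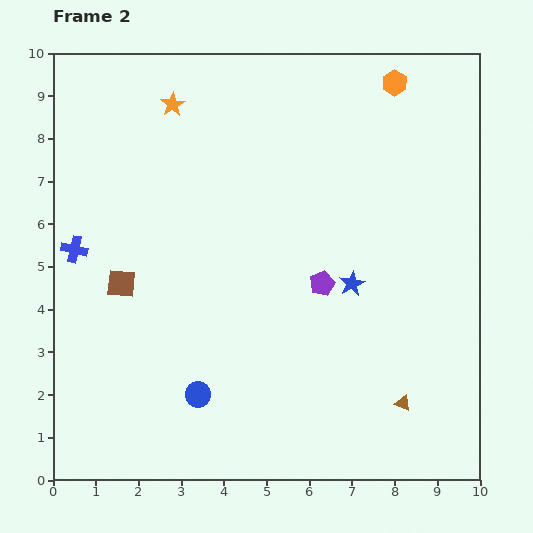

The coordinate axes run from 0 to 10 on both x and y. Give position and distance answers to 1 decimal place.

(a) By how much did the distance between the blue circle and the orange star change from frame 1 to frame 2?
-0.5

Distance in frame 1: 7.3. Distance in frame 2: 6.8.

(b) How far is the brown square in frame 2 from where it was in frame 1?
3.3

The brown square moved from (4.7, 3.4) to (1.6, 4.6), a distance of √(3.1² + 1.2²) ≈ 3.3.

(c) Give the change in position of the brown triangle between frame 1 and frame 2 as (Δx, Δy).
(-1.1, -1.4)

The brown triangle was at (9.3, 3.2) in frame 1 and (8.2, 1.8) in frame 2.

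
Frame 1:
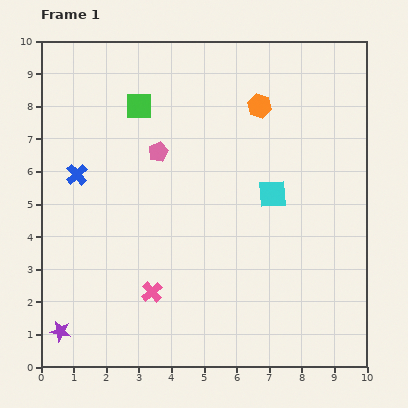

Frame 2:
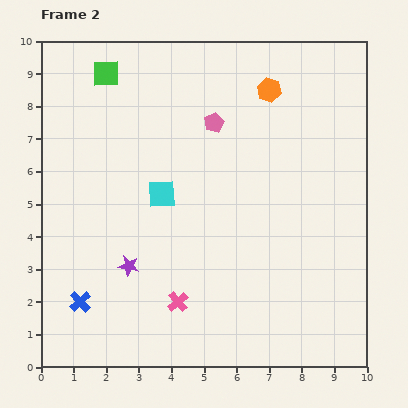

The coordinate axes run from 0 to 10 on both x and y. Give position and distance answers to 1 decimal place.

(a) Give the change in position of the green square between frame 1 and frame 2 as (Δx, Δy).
(-1.0, 1.0)

The green square was at (3.0, 8.0) in frame 1 and (2.0, 9.0) in frame 2.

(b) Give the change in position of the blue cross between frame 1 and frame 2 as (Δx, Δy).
(0.1, -3.9)

The blue cross was at (1.1, 5.9) in frame 1 and (1.2, 2.0) in frame 2.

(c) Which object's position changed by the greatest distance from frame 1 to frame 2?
the blue cross

(moved 3.9; next 3.4)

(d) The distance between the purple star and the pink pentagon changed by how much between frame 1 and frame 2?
-1.2

Distance in frame 1: 6.3. Distance in frame 2: 5.1.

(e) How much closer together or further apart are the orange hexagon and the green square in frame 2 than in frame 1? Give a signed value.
+1.3

Distance in frame 1: 3.7. Distance in frame 2: 5.0.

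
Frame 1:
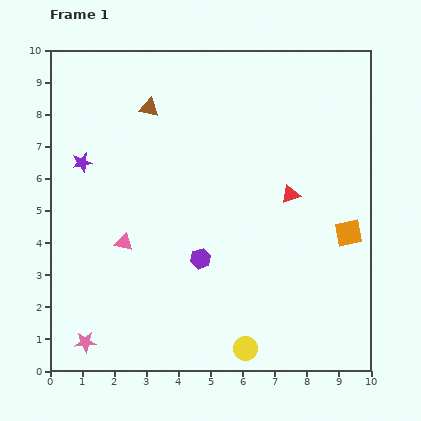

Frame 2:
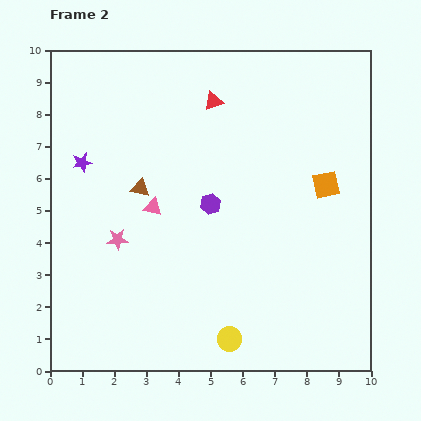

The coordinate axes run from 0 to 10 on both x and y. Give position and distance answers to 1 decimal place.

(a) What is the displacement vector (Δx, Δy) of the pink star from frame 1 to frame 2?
(1.0, 3.2)

The pink star was at (1.1, 0.9) in frame 1 and (2.1, 4.1) in frame 2.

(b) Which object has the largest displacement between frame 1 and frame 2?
the red triangle

(moved 3.8; next 3.4)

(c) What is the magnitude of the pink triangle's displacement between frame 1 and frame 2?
1.4

The pink triangle moved from (2.3, 4.0) to (3.2, 5.1), a distance of √(0.9² + 1.1²) ≈ 1.4.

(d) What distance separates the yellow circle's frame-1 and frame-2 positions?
0.6

The yellow circle moved from (6.1, 0.7) to (5.6, 1.0), a distance of √(0.5² + 0.3²) ≈ 0.6.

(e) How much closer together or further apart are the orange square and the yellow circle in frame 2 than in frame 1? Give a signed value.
+0.9

Distance in frame 1: 4.8. Distance in frame 2: 5.7.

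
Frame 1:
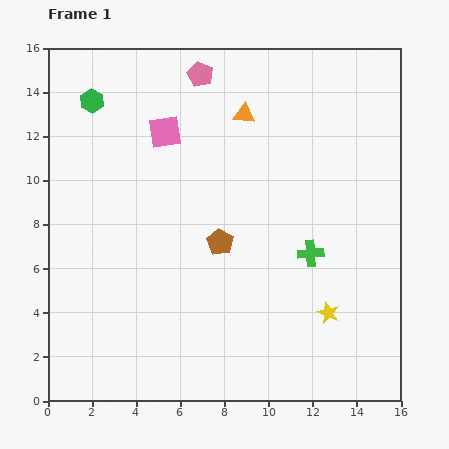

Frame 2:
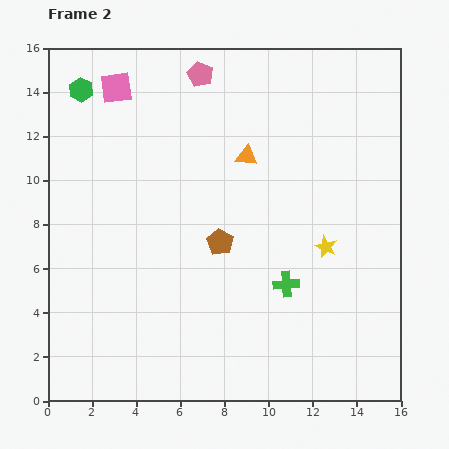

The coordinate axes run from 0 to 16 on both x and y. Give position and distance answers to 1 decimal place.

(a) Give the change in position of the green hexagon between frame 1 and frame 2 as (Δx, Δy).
(-0.5, 0.5)

The green hexagon was at (2.0, 13.6) in frame 1 and (1.5, 14.1) in frame 2.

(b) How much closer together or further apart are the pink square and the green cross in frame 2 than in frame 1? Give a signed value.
+3.2

Distance in frame 1: 8.6. Distance in frame 2: 11.8.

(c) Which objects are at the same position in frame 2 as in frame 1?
the pink pentagon, the brown pentagon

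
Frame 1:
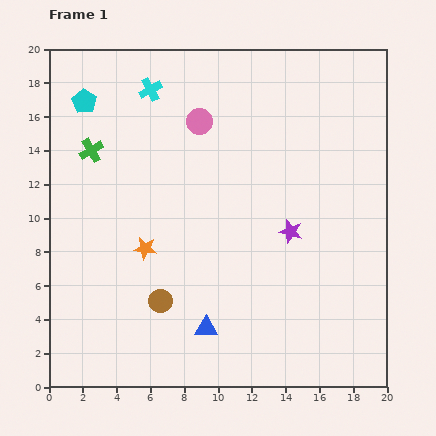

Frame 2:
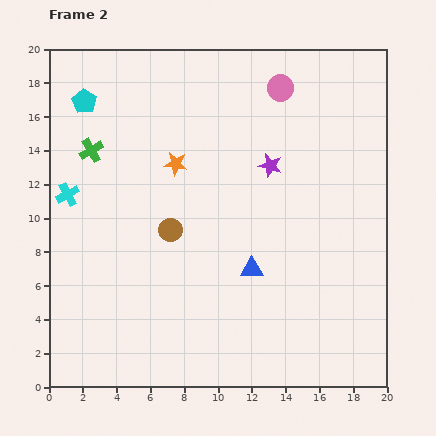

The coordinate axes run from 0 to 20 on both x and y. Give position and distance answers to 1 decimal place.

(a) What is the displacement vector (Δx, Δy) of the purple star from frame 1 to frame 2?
(-1.2, 3.9)

The purple star was at (14.3, 9.2) in frame 1 and (13.1, 13.1) in frame 2.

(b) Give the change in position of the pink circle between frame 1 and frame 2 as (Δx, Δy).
(4.8, 2.0)

The pink circle was at (8.9, 15.7) in frame 1 and (13.7, 17.7) in frame 2.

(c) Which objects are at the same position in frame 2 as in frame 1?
the cyan pentagon, the green cross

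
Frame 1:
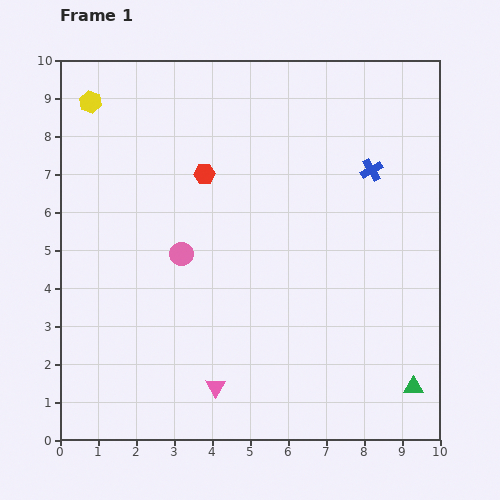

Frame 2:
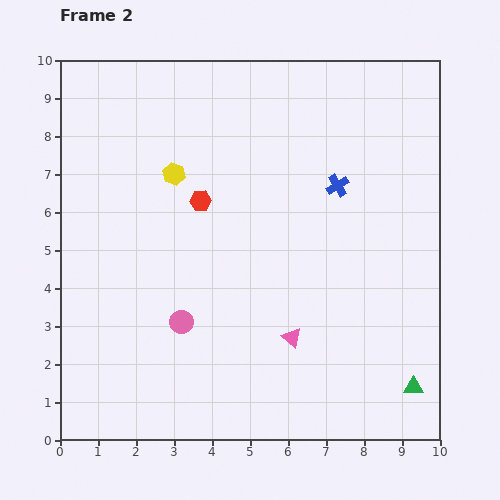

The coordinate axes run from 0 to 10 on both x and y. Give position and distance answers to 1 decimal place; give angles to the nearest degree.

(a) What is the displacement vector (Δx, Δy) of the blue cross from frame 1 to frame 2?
(-0.9, -0.4)

The blue cross was at (8.2, 7.1) in frame 1 and (7.3, 6.7) in frame 2.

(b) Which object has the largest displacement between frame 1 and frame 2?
the yellow hexagon

(moved 2.9; next 2.4)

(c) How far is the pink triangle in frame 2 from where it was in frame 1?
2.4

The pink triangle moved from (4.1, 1.4) to (6.1, 2.7), a distance of √(2.0² + 1.3²) ≈ 2.4.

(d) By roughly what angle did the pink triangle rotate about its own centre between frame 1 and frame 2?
20° counter-clockwise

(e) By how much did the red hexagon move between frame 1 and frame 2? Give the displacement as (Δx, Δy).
(-0.1, -0.7)

The red hexagon was at (3.8, 7.0) in frame 1 and (3.7, 6.3) in frame 2.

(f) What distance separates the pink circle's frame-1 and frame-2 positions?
1.8

The pink circle moved from (3.2, 4.9) to (3.2, 3.1), a distance of √(0.0² + 1.8²) ≈ 1.8.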